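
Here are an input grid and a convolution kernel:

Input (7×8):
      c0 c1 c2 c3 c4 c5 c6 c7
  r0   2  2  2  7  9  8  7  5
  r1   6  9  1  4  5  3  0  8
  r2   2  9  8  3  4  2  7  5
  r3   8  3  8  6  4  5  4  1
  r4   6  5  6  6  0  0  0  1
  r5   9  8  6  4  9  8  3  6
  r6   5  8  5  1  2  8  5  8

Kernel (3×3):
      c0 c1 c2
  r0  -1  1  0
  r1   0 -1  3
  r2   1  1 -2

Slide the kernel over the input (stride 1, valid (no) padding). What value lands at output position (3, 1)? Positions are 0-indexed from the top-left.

23

The receptive field on the input at this output position is [3 8 6 / 5 6 6 / 8 6 4]. Elementwise product with the kernel and sum: 3·-1 + 8·1 + 6·-1 + 6·3 + 8·1 + 6·1 + 4·-2.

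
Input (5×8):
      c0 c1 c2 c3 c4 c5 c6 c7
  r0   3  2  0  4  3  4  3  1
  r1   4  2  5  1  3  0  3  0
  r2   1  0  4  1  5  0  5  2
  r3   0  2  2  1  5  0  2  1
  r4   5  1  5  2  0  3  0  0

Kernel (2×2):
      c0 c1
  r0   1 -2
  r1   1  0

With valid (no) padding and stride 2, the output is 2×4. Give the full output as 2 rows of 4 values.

Output[0,0]: The receptive field on the input at this output position is [3 2 / 4 2]. Elementwise product with the kernel and sum: 3·1 + 2·-2 + 4·1.
Output[0,1]: The receptive field on the input at this output position is [0 4 / 5 1]. Elementwise product with the kernel and sum: 0·1 + 4·-2 + 5·1.

3 -3 -2 4
1 4 10 3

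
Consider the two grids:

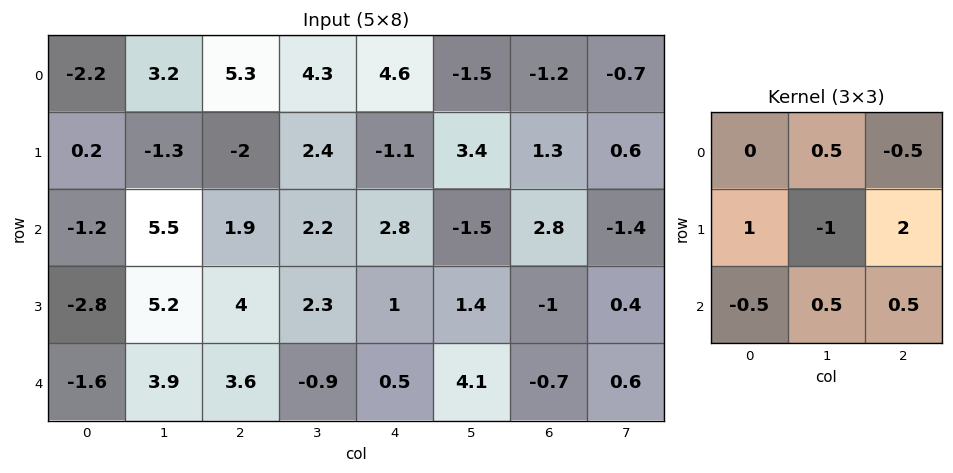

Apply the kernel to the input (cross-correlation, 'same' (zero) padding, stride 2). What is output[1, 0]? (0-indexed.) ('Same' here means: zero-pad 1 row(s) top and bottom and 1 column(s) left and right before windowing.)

The receptive field on the zero-padded input at this output position is [0 0.2 -1.3 / 0 -1.2 5.5 / 0 -2.8 5.2]. Elementwise product with the kernel and sum: 0.2·0.5 + -1.3·-0.5 + 0·1 + -1.2·-1 + 5.5·2 + 0·-0.5 + -2.8·0.5 + 5.2·0.5.

14.15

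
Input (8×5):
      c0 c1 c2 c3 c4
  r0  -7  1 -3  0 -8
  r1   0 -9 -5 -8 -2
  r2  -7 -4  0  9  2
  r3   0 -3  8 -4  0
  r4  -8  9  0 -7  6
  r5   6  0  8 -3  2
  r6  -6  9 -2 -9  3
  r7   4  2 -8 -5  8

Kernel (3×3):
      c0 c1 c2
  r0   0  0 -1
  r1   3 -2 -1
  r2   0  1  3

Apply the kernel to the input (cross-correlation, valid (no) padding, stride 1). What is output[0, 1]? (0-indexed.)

The receptive field on the input at this output position is [1 -3 0 / -9 -5 -8 / -4 0 9]. Elementwise product with the kernel and sum: 0·-1 + -9·3 + -5·-2 + -8·-1 + 0·1 + 9·3.

18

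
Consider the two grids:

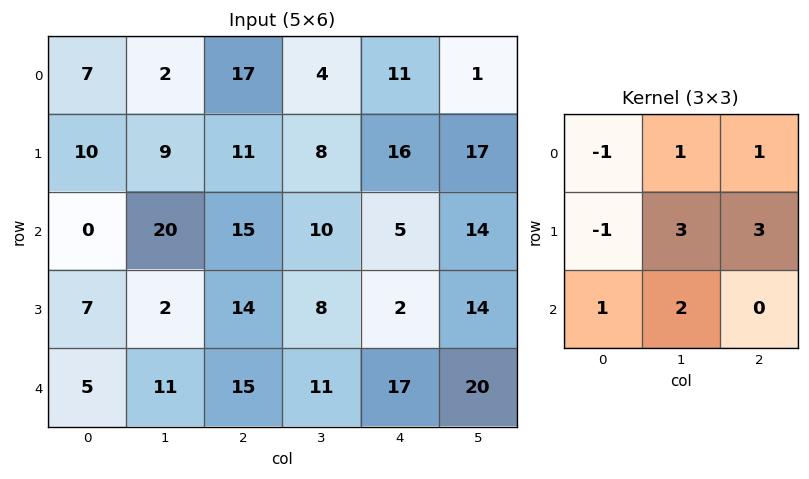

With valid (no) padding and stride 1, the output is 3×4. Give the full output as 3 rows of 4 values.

Output[0,0]: The receptive field on the input at this output position is [7 2 17 / 10 9 11 / 0 20 15]. Elementwise product with the kernel and sum: 7·-1 + 2·1 + 17·1 + 10·-1 + 9·3 + 11·3 + 0·1 + 20·2.
Output[0,1]: The receptive field on the input at this output position is [2 17 4 / 9 11 8 / 20 15 10]. Elementwise product with the kernel and sum: 2·-1 + 17·1 + 4·1 + 9·-1 + 11·3 + 8·3 + 20·1 + 15·2.

102 117 94 119
126 95 73 84
103 110 53 94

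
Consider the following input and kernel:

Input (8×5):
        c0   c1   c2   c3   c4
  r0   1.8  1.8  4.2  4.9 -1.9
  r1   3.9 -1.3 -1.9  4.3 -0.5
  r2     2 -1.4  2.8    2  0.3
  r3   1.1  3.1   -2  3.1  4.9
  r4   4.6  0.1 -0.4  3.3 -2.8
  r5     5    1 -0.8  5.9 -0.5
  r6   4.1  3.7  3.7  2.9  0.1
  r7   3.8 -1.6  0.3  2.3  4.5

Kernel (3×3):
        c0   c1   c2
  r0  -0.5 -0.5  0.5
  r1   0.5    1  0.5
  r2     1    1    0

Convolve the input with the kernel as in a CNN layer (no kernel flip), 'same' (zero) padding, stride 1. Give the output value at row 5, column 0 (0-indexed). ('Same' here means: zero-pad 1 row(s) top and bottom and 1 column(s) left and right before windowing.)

7.35

The receptive field on the zero-padded input at this output position is [0 4.6 0.1 / 0 5 1 / 0 4.1 3.7]. Elementwise product with the kernel and sum: 0·-0.5 + 4.6·-0.5 + 0.1·0.5 + 0·0.5 + 5·1 + 1·0.5 + 0·1 + 4.1·1.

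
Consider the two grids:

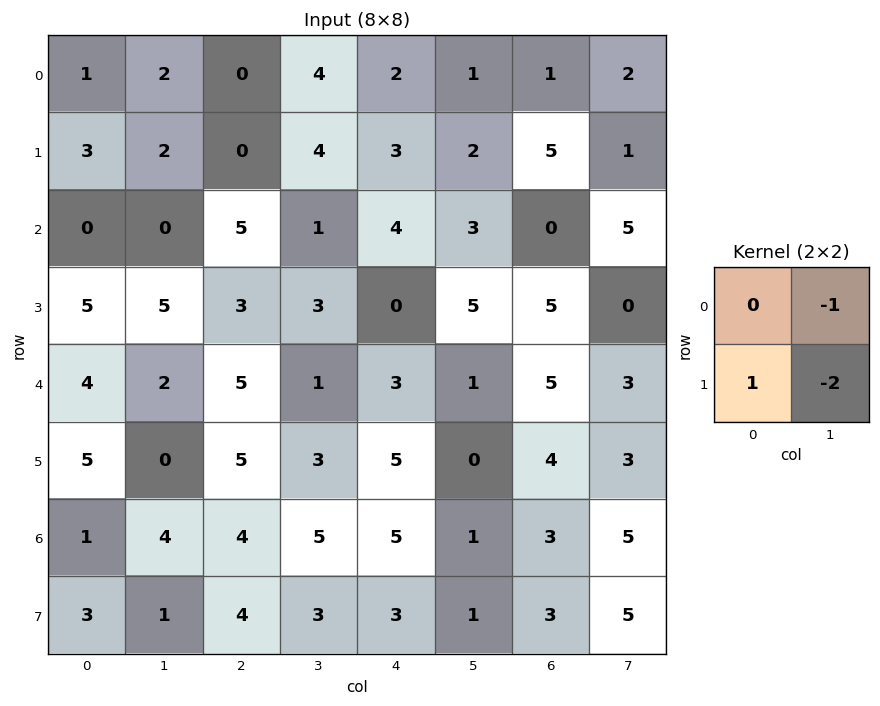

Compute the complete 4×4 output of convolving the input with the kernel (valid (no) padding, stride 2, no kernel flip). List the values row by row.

Output[0,0]: The receptive field on the input at this output position is [1 2 / 3 2]. Elementwise product with the kernel and sum: 2·-1 + 3·1 + 2·-2.
Output[0,1]: The receptive field on the input at this output position is [0 4 / 0 4]. Elementwise product with the kernel and sum: 4·-1 + 0·1 + 4·-2.

-3 -12 -2 1
-5 -4 -13 0
3 -2 4 -5
-3 -7 0 -12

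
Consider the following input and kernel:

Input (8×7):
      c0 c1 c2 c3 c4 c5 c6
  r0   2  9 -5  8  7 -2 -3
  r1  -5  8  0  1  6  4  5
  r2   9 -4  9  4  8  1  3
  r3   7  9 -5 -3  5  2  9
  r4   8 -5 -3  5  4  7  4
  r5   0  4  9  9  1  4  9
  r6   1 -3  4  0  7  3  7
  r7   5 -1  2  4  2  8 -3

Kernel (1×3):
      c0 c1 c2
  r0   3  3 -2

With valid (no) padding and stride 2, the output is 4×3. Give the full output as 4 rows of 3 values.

43 -5 21
-3 23 21
15 -2 25
-14 -2 16

Output[0,0]: The receptive field on the input at this output position is [2 9 -5]. Elementwise product with the kernel and sum: 2·3 + 9·3 + -5·-2.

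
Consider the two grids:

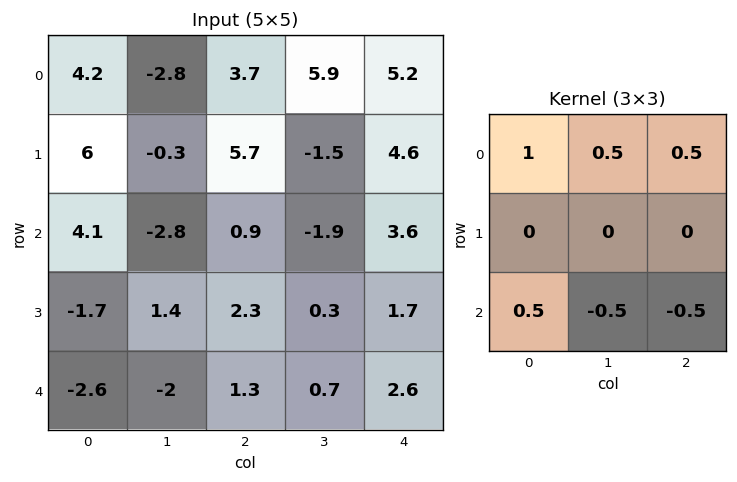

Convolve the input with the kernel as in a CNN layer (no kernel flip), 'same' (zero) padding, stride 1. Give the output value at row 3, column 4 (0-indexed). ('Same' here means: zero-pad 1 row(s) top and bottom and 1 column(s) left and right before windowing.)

The receptive field on the zero-padded input at this output position is [-1.9 3.6 0 / 0.3 1.7 0 / 0.7 2.6 0]. Elementwise product with the kernel and sum: -1.9·1 + 3.6·0.5 + 0·0.5 + 0.7·0.5 + 2.6·-0.5 + 0·-0.5.

-1.05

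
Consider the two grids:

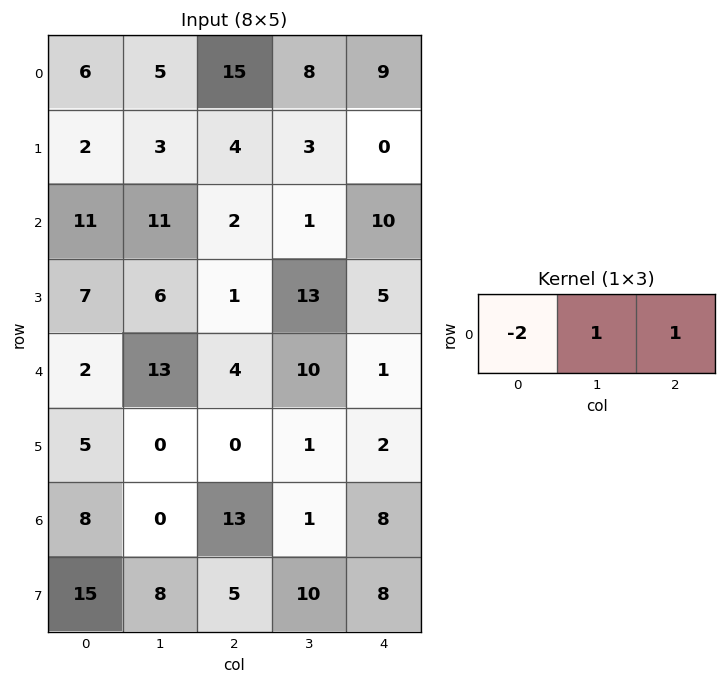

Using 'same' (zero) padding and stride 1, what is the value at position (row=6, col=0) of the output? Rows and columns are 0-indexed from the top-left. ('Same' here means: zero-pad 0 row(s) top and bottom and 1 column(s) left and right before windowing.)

The receptive field on the zero-padded input at this output position is [0 8 0]. Elementwise product with the kernel and sum: 0·-2 + 8·1 + 0·1.

8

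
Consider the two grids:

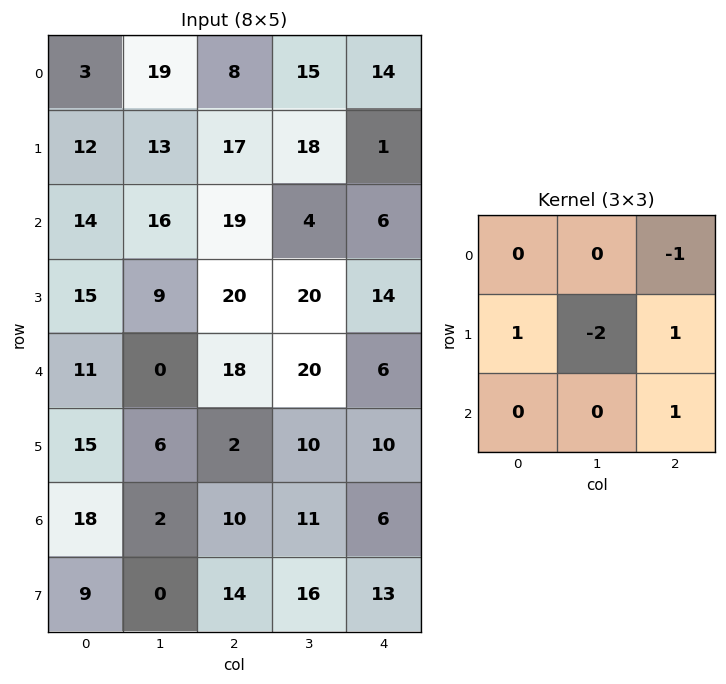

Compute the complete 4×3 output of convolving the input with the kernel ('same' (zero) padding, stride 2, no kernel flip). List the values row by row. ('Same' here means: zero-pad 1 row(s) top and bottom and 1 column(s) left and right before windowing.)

26 36 -13
-16 -16 -8
-25 -26 8
-40 -1 -1

Output[0,0]: The receptive field on the zero-padded input at this output position is [0 0 0 / 0 3 19 / 0 12 13]. Elementwise product with the kernel and sum: 0·-1 + 0·1 + 3·-2 + 19·1 + 13·1.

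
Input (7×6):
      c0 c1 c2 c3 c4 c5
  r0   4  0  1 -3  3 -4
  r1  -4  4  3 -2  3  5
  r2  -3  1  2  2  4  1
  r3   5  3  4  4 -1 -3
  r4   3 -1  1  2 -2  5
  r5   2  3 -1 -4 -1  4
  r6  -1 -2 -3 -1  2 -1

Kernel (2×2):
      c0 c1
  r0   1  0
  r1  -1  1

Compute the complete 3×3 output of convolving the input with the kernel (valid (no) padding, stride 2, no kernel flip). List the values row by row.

12 -4 5
-5 2 2
4 -2 3

Output[0,0]: The receptive field on the input at this output position is [4 0 / -4 4]. Elementwise product with the kernel and sum: 4·1 + -4·-1 + 4·1.
Output[0,1]: The receptive field on the input at this output position is [1 -3 / 3 -2]. Elementwise product with the kernel and sum: 1·1 + 3·-1 + -2·1.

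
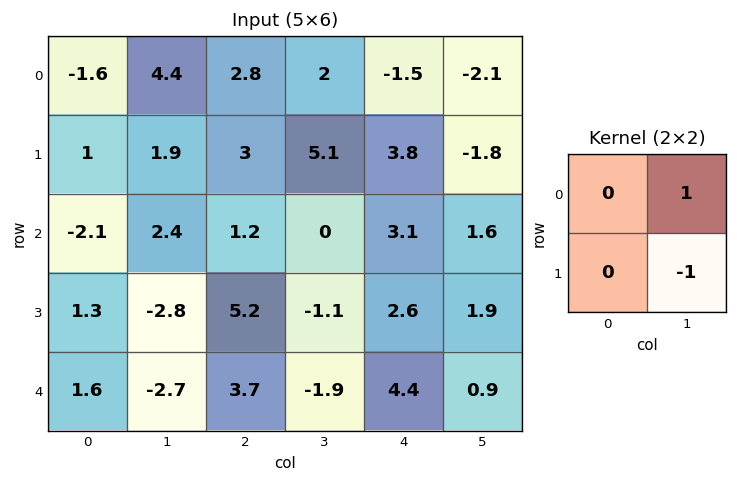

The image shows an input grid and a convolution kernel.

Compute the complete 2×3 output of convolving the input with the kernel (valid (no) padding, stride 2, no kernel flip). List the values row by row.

2.5 -3.1 -0.3
5.2 1.1 -0.3

Output[0,0]: The receptive field on the input at this output position is [-1.6 4.4 / 1 1.9]. Elementwise product with the kernel and sum: 4.4·1 + 1.9·-1.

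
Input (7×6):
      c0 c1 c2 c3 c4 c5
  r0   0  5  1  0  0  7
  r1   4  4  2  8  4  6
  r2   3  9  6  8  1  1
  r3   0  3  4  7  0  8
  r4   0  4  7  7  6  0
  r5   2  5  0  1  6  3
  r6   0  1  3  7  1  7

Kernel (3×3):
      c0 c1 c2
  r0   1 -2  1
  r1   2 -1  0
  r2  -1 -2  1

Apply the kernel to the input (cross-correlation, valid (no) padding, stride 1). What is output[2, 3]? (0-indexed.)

2

The receptive field on the input at this output position is [8 1 1 / 7 0 8 / 7 6 0]. Elementwise product with the kernel and sum: 8·1 + 1·-2 + 1·1 + 7·2 + 0·-1 + 7·-1 + 6·-2 + 0·1.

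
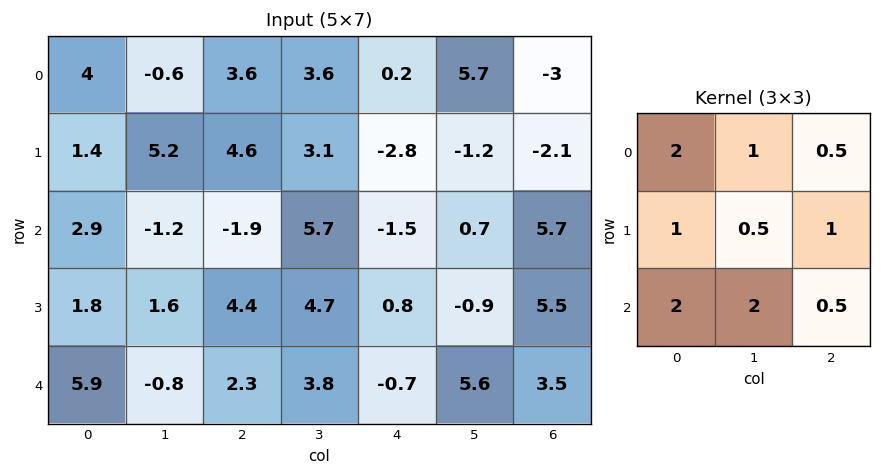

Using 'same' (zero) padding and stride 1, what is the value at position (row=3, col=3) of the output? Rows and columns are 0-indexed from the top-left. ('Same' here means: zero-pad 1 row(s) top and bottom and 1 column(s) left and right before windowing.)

20.55

The receptive field on the zero-padded input at this output position is [-1.9 5.7 -1.5 / 4.4 4.7 0.8 / 2.3 3.8 -0.7]. Elementwise product with the kernel and sum: -1.9·2 + 5.7·1 + -1.5·0.5 + 4.4·1 + 4.7·0.5 + 0.8·1 + 2.3·2 + 3.8·2 + -0.7·0.5.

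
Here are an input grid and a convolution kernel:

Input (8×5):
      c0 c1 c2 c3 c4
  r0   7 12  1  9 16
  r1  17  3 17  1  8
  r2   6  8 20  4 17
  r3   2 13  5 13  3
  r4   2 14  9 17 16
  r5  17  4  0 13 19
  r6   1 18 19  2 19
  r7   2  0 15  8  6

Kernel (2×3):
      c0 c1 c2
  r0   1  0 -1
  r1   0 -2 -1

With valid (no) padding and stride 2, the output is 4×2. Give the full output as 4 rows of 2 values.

-17 -25
-45 -26
-15 -52
-33 -22

Output[0,0]: The receptive field on the input at this output position is [7 12 1 / 17 3 17]. Elementwise product with the kernel and sum: 7·1 + 1·-1 + 3·-2 + 17·-1.
Output[0,1]: The receptive field on the input at this output position is [1 9 16 / 17 1 8]. Elementwise product with the kernel and sum: 1·1 + 16·-1 + 1·-2 + 8·-1.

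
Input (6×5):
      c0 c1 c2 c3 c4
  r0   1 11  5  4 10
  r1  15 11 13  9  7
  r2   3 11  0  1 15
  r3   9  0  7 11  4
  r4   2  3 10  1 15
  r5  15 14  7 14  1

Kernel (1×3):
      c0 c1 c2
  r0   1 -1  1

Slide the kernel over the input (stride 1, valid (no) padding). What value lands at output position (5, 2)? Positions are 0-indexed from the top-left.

The receptive field on the input at this output position is [7 14 1]. Elementwise product with the kernel and sum: 7·1 + 14·-1 + 1·1.

-6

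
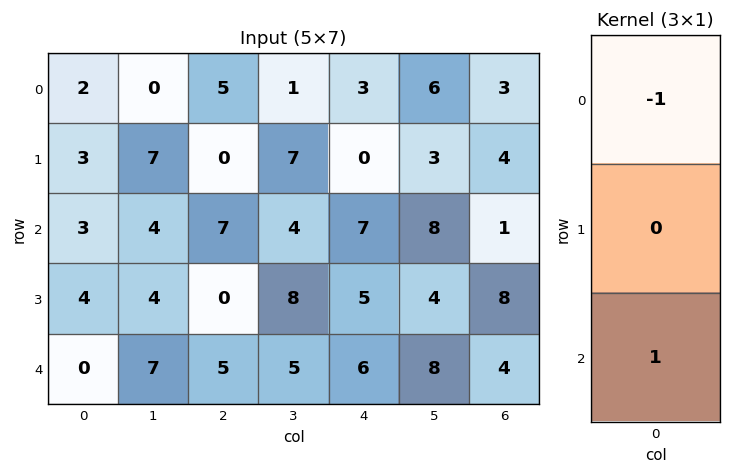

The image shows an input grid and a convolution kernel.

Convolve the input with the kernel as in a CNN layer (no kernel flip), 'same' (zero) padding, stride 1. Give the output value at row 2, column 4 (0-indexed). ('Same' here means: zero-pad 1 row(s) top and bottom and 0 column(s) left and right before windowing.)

The receptive field on the zero-padded input at this output position is [0 / 7 / 5]. Elementwise product with the kernel and sum: 0·-1 + 5·1.

5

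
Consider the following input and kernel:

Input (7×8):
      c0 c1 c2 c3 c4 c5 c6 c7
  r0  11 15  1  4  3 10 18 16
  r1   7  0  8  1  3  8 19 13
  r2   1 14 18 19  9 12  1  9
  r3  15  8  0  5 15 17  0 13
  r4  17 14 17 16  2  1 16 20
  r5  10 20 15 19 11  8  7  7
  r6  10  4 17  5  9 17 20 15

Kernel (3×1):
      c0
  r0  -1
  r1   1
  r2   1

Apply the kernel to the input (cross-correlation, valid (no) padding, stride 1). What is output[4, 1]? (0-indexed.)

10

The receptive field on the input at this output position is [14 / 20 / 4]. Elementwise product with the kernel and sum: 14·-1 + 20·1 + 4·1.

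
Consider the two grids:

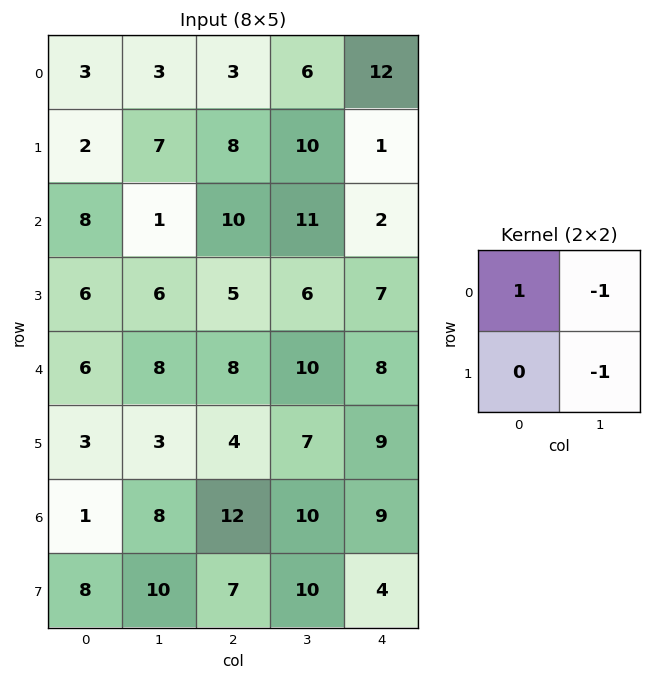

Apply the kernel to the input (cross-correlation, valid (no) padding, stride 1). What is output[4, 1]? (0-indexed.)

-4

The receptive field on the input at this output position is [8 8 / 3 4]. Elementwise product with the kernel and sum: 8·1 + 8·-1 + 4·-1.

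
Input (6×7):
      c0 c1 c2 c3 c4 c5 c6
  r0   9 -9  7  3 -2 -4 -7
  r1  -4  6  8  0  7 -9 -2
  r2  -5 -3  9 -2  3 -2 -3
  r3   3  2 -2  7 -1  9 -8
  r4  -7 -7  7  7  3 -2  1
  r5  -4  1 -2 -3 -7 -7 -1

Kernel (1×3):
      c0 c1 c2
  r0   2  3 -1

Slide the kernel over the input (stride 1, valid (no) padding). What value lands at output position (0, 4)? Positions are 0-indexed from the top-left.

The receptive field on the input at this output position is [-2 -4 -7]. Elementwise product with the kernel and sum: -2·2 + -4·3 + -7·-1.

-9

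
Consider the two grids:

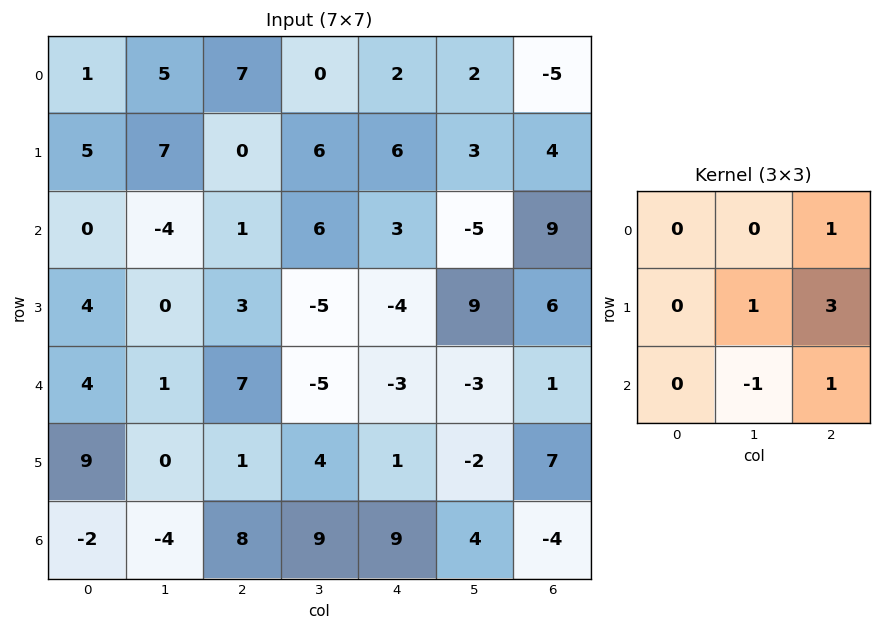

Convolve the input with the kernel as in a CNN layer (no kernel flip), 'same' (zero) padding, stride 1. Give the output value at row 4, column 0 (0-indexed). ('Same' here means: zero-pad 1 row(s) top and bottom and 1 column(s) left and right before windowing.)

-2

The receptive field on the zero-padded input at this output position is [0 4 0 / 0 4 1 / 0 9 0]. Elementwise product with the kernel and sum: 0·1 + 4·1 + 1·3 + 9·-1 + 0·1.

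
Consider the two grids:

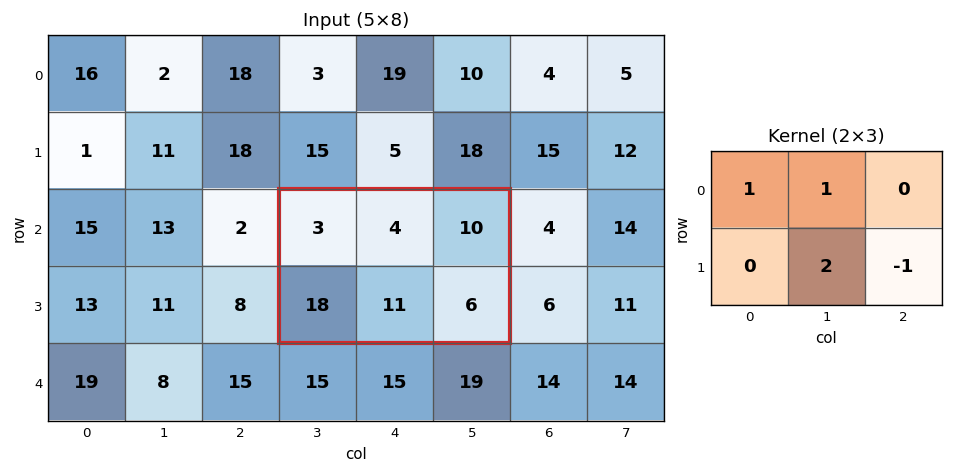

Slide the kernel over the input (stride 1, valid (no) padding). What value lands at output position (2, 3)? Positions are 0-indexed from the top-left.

23

The receptive field on the input at this output position is [3 4 10 / 18 11 6]. Elementwise product with the kernel and sum: 3·1 + 4·1 + 11·2 + 6·-1.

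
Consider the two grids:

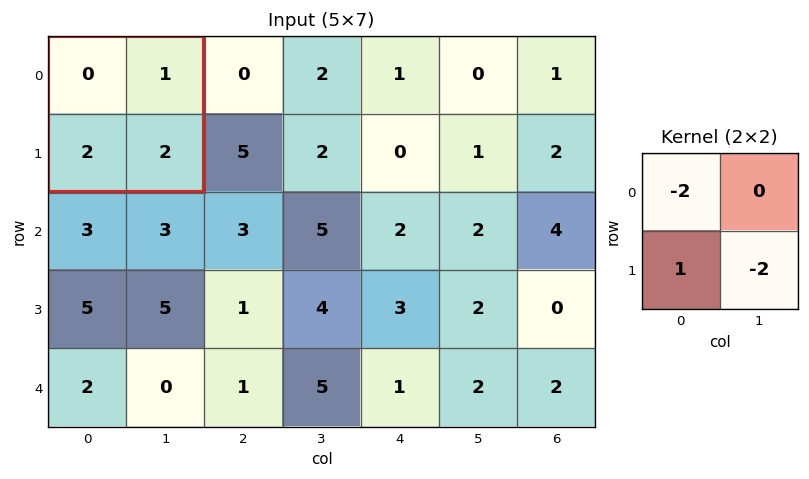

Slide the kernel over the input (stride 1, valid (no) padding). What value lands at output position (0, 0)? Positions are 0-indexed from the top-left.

-2

The receptive field on the input at this output position is [0 1 / 2 2]. Elementwise product with the kernel and sum: 0·-2 + 2·1 + 2·-2.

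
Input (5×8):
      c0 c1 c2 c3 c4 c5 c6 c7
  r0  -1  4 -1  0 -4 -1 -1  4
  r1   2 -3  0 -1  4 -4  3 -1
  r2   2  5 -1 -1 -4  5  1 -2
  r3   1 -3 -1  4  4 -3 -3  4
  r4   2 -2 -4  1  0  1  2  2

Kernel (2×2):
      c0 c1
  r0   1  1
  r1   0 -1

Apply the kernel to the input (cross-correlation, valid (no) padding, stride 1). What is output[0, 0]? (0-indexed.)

The receptive field on the input at this output position is [-1 4 / 2 -3]. Elementwise product with the kernel and sum: -1·1 + 4·1 + -3·-1.

6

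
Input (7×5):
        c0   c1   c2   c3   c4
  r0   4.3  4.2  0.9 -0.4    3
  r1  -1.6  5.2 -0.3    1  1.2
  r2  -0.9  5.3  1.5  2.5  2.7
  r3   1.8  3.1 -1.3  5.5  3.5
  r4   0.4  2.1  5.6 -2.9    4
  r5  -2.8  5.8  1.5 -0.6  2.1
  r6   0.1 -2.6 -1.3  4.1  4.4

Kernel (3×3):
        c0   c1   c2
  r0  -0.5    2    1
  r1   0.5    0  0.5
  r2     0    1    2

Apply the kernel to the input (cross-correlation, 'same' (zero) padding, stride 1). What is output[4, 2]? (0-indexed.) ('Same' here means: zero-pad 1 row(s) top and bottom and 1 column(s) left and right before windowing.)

1.25

The receptive field on the zero-padded input at this output position is [3.1 -1.3 5.5 / 2.1 5.6 -2.9 / 5.8 1.5 -0.6]. Elementwise product with the kernel and sum: 3.1·-0.5 + -1.3·2 + 5.5·1 + 2.1·0.5 + -2.9·0.5 + 1.5·1 + -0.6·2.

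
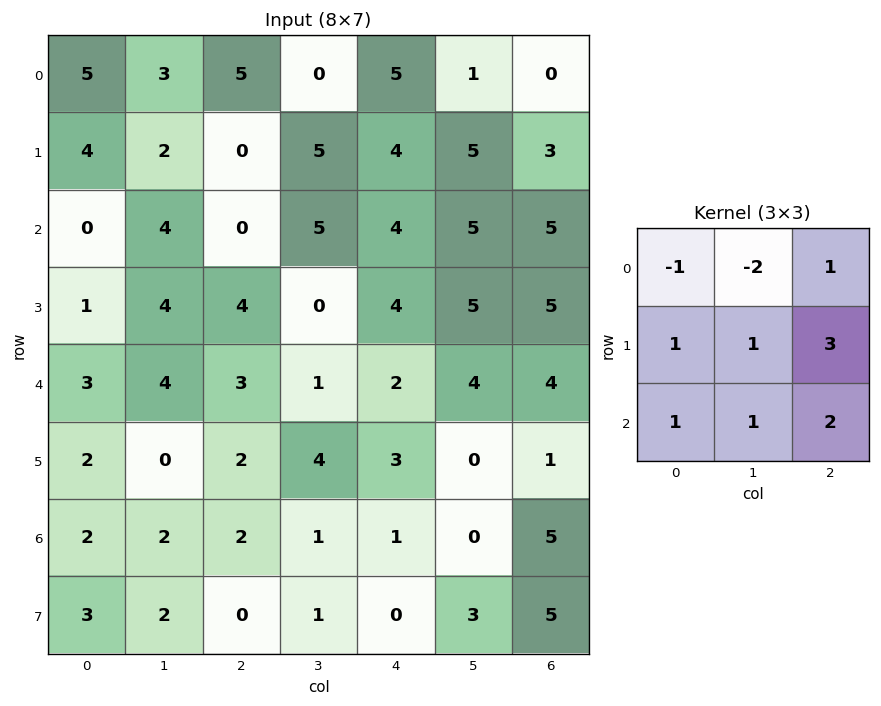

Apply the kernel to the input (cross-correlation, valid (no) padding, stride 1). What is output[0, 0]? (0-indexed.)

4

The receptive field on the input at this output position is [5 3 5 / 4 2 0 / 0 4 0]. Elementwise product with the kernel and sum: 5·-1 + 3·-2 + 5·1 + 4·1 + 2·1 + 0·3 + 0·1 + 4·1 + 0·2.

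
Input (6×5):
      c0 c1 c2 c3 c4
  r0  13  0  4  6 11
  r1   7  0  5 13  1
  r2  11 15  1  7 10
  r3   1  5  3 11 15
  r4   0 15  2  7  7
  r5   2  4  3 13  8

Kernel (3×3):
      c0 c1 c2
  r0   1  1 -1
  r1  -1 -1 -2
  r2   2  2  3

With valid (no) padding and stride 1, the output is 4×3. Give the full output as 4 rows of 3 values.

Output[0,0]: The receptive field on the input at this output position is [13 0 4 / 7 0 5 / 11 15 1]. Elementwise product with the kernel and sum: 13·1 + 0·1 + 4·-1 + 7·-1 + 0·-1 + 5·-2 + 11·2 + 15·2 + 1·3.

47 20 25
-5 11 62
49 34 -7
5 19 32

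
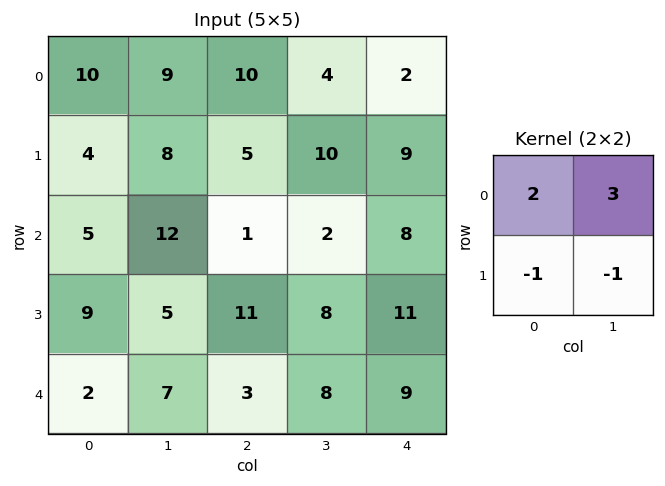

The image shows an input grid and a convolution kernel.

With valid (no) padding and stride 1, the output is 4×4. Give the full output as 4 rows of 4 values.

35 35 17 -5
15 18 37 37
32 11 -11 9
24 33 35 32

Output[0,0]: The receptive field on the input at this output position is [10 9 / 4 8]. Elementwise product with the kernel and sum: 10·2 + 9·3 + 4·-1 + 8·-1.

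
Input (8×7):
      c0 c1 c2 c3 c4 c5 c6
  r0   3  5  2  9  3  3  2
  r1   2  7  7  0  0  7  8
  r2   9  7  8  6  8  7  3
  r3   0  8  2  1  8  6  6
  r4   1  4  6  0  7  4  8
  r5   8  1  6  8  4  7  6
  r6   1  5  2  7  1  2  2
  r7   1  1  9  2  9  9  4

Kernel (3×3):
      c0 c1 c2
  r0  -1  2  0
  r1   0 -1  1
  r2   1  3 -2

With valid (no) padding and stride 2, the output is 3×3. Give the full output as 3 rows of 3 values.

Output[0,0]: The receptive field on the input at this output position is [3 5 2 / 2 7 7 / 9 7 8]. Elementwise product with the kernel and sum: 3·-1 + 5·2 + 7·-1 + 7·1 + 9·1 + 7·3 + 8·-2.

21 26 27
0 3 9
24 11 3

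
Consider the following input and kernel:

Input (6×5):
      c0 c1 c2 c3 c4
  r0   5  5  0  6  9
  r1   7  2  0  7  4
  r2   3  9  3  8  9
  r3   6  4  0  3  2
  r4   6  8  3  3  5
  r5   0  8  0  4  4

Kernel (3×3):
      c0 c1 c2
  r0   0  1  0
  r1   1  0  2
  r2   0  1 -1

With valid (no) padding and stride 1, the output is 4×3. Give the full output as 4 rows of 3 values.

Output[0,0]: The receptive field on the input at this output position is [5 5 0 / 7 2 0 / 3 9 3]. Elementwise product with the kernel and sum: 5·1 + 7·1 + 0·2 + 9·1 + 3·-1.
Output[0,1]: The receptive field on the input at this output position is [5 0 6 / 2 0 7 / 9 3 8]. Elementwise product with the kernel and sum: 0·1 + 2·1 + 7·2 + 3·1 + 8·-1.

18 11 13
15 22 29
20 13 10
24 10 16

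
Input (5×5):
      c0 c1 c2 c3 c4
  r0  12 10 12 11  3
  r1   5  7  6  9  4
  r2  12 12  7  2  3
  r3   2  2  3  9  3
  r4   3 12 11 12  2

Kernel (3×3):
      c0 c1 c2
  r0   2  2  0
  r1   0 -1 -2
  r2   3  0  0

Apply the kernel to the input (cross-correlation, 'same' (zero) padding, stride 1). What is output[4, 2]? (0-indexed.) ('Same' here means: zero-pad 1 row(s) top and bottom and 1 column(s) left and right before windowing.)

The receptive field on the zero-padded input at this output position is [2 3 9 / 12 11 12 / 0 0 0]. Elementwise product with the kernel and sum: 2·2 + 3·2 + 11·-1 + 12·-2 + 0·3.

-25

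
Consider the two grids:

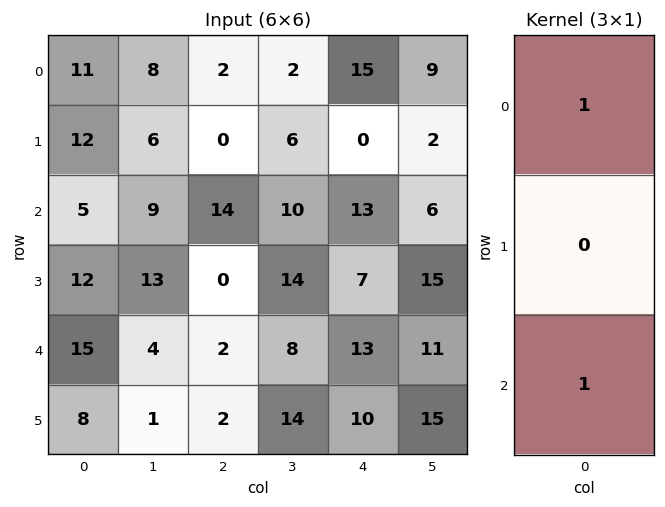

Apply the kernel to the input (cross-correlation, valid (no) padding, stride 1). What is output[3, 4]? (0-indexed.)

The receptive field on the input at this output position is [7 / 13 / 10]. Elementwise product with the kernel and sum: 7·1 + 10·1.

17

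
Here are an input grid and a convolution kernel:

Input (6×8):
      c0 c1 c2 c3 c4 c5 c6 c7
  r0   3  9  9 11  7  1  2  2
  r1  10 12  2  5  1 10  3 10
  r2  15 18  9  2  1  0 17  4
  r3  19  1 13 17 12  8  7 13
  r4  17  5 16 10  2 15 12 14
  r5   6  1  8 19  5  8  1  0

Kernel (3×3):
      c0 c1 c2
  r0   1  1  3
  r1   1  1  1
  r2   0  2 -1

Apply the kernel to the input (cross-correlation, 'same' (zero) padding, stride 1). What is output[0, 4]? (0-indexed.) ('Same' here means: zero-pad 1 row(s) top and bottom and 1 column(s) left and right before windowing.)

11

The receptive field on the zero-padded input at this output position is [0 0 0 / 11 7 1 / 5 1 10]. Elementwise product with the kernel and sum: 0·1 + 0·1 + 0·3 + 11·1 + 7·1 + 1·1 + 1·2 + 10·-1.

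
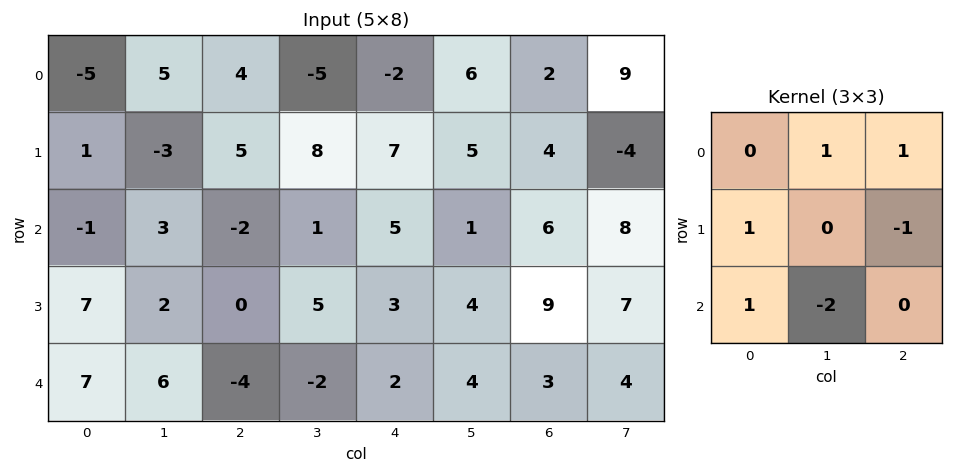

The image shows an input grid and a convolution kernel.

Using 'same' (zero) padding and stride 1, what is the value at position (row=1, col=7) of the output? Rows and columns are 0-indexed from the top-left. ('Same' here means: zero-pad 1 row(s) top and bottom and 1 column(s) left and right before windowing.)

The receptive field on the zero-padded input at this output position is [2 9 0 / 4 -4 0 / 6 8 0]. Elementwise product with the kernel and sum: 9·1 + 0·1 + 4·1 + 0·-1 + 6·1 + 8·-2.

3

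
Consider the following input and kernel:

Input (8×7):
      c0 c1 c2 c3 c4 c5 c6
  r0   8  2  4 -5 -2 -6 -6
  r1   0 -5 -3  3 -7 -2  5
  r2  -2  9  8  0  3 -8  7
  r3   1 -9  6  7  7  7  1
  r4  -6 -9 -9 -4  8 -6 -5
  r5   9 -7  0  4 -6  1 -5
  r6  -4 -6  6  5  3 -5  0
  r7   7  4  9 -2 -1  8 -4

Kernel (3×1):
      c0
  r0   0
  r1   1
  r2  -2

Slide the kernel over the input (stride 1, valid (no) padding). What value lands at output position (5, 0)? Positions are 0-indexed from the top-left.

The receptive field on the input at this output position is [9 / -4 / 7]. Elementwise product with the kernel and sum: -4·1 + 7·-2.

-18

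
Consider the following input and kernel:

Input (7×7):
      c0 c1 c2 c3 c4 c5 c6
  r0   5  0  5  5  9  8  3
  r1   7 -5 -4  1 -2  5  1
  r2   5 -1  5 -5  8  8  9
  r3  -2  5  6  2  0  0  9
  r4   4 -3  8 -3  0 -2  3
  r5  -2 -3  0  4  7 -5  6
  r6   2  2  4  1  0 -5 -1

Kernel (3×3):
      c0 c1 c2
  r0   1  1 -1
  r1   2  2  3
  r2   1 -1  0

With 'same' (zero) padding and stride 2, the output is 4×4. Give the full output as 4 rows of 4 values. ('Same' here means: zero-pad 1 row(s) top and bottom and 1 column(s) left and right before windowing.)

Output[0,0]: The receptive field on the zero-padded input at this output position is [0 0 0 / 0 5 0 / 0 7 -5]. Elementwise product with the kernel and sum: 0·1 + 0·1 + 0·-1 + 0·2 + 5·2 + 0·3 + 0·1 + 7·-1.
Output[0,1]: The receptive field on the zero-padded input at this output position is [0 0 0 / 0 5 5 / -5 -4 1]. Elementwise product with the kernel and sum: 0·1 + 0·1 + 0·-1 + 0·2 + 5·2 + 5·3 + -5·1 + -4·-1.

3 24 55 26
21 -18 26 31
-6 7 -13 0
11 8 3 -11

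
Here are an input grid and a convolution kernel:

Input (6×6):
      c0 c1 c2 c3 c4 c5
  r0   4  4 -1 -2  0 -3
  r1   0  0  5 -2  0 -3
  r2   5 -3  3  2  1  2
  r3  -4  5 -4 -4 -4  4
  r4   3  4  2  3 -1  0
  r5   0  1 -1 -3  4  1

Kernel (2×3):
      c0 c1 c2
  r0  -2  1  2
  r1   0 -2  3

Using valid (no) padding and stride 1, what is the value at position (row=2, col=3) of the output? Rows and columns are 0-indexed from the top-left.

21

The receptive field on the input at this output position is [2 1 2 / -4 -4 4]. Elementwise product with the kernel and sum: 2·-2 + 1·1 + 2·2 + -4·-2 + 4·3.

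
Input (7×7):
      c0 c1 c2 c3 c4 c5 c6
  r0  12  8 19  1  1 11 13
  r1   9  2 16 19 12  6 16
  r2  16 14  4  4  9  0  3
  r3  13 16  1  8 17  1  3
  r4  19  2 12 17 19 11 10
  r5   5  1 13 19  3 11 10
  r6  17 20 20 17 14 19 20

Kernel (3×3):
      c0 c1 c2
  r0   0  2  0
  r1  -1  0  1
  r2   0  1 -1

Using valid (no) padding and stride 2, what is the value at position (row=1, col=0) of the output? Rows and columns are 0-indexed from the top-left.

6

The receptive field on the input at this output position is [16 14 4 / 13 16 1 / 19 2 12]. Elementwise product with the kernel and sum: 14·2 + 13·-1 + 1·1 + 2·1 + 12·-1.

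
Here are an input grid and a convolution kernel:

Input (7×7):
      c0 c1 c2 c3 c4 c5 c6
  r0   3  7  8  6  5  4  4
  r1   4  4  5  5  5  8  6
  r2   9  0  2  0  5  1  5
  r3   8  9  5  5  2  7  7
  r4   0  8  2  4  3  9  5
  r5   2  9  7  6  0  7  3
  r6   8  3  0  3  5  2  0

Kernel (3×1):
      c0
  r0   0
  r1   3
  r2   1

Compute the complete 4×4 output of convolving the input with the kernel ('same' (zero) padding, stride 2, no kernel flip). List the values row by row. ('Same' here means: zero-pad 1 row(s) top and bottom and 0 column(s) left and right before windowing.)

Output[0,0]: The receptive field on the zero-padded input at this output position is [0 / 3 / 4]. Elementwise product with the kernel and sum: 3·3 + 4·1.
Output[0,1]: The receptive field on the zero-padded input at this output position is [0 / 8 / 5]. Elementwise product with the kernel and sum: 8·3 + 5·1.

13 29 20 18
35 11 17 22
2 13 9 18
24 0 15 0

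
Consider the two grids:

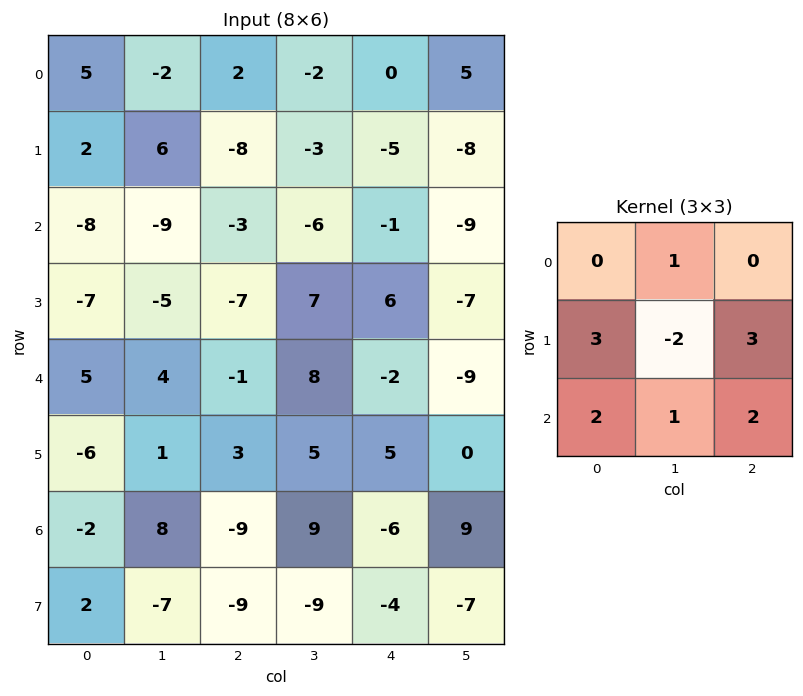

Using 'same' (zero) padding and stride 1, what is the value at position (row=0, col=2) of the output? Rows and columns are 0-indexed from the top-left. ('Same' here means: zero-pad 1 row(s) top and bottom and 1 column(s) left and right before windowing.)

The receptive field on the zero-padded input at this output position is [0 0 0 / -2 2 -2 / 6 -8 -3]. Elementwise product with the kernel and sum: 0·1 + -2·3 + 2·-2 + -2·3 + 6·2 + -8·1 + -3·2.

-18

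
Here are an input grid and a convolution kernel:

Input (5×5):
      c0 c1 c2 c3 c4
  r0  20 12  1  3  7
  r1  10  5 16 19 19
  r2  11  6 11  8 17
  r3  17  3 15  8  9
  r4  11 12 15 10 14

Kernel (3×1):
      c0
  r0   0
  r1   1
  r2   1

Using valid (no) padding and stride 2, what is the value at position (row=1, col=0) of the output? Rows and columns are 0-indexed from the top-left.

28

The receptive field on the input at this output position is [11 / 17 / 11]. Elementwise product with the kernel and sum: 17·1 + 11·1.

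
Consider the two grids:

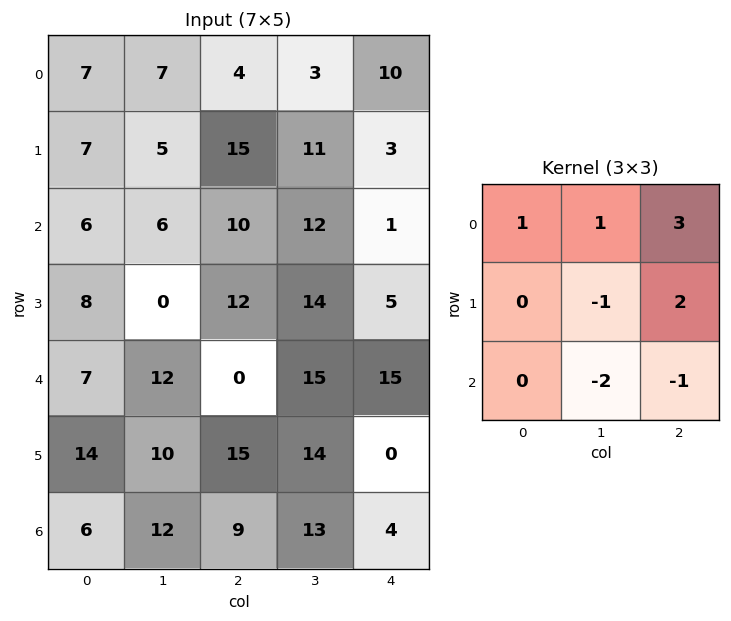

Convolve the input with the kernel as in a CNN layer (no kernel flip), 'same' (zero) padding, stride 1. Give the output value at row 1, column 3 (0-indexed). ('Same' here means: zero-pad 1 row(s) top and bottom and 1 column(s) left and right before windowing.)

The receptive field on the zero-padded input at this output position is [4 3 10 / 15 11 3 / 10 12 1]. Elementwise product with the kernel and sum: 4·1 + 3·1 + 10·3 + 11·-1 + 3·2 + 12·-2 + 1·-1.

7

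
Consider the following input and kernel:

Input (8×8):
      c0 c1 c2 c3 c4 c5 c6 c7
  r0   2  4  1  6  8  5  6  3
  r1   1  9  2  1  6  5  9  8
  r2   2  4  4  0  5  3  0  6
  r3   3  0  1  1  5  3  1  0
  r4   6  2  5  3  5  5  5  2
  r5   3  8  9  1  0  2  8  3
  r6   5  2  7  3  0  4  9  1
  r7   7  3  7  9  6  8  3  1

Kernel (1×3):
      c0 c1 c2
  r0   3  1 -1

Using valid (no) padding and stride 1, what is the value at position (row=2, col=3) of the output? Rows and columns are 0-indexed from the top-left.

The receptive field on the input at this output position is [0 5 3]. Elementwise product with the kernel and sum: 0·3 + 5·1 + 3·-1.

2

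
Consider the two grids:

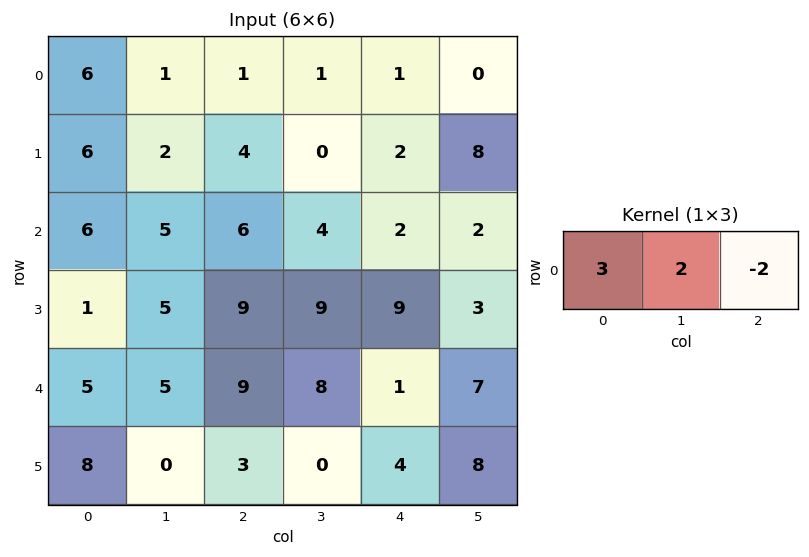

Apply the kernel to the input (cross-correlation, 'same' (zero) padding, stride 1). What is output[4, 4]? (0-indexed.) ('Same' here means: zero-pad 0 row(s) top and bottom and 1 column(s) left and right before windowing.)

The receptive field on the zero-padded input at this output position is [8 1 7]. Elementwise product with the kernel and sum: 8·3 + 1·2 + 7·-2.

12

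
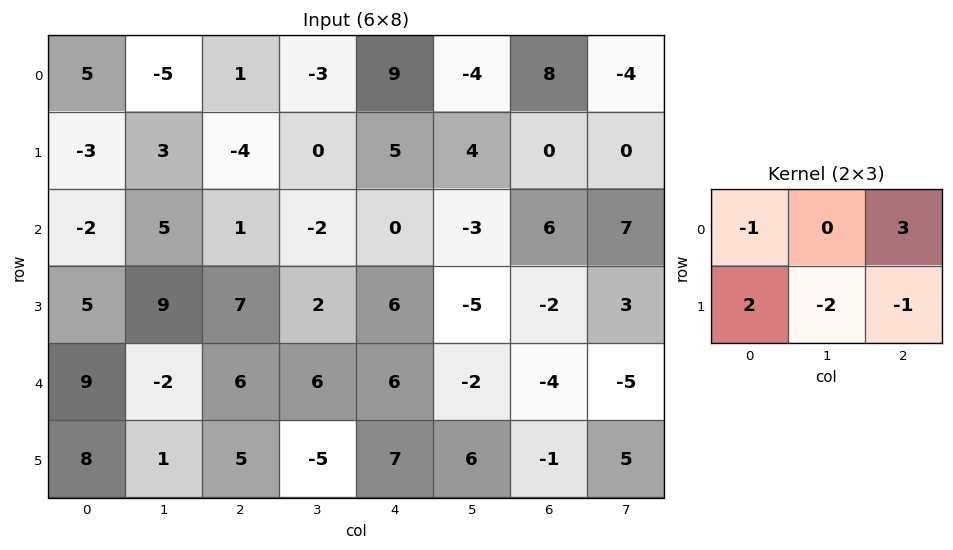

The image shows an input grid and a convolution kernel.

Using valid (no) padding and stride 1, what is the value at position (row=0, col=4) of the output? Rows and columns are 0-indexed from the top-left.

The receptive field on the input at this output position is [9 -4 8 / 5 4 0]. Elementwise product with the kernel and sum: 9·-1 + 8·3 + 5·2 + 4·-2 + 0·-1.

17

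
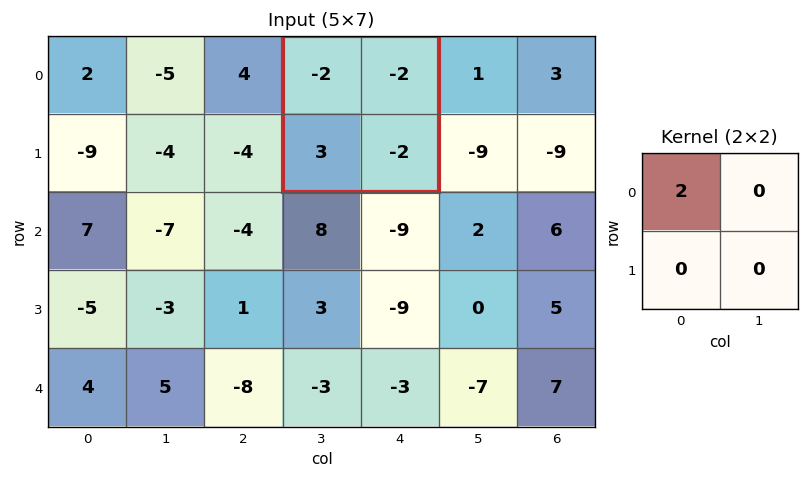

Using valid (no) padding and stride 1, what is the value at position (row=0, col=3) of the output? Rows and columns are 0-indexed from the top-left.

The receptive field on the input at this output position is [-2 -2 / 3 -2]. Elementwise product with the kernel and sum: -2·2.

-4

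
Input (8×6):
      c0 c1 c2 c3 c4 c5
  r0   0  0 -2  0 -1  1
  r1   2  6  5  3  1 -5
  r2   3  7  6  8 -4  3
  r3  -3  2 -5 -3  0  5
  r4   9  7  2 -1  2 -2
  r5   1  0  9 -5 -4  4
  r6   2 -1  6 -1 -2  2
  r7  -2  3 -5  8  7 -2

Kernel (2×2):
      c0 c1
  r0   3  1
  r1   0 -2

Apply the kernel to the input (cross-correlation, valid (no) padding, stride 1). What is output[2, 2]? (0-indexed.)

The receptive field on the input at this output position is [6 8 / -5 -3]. Elementwise product with the kernel and sum: 6·3 + 8·1 + -3·-2.

32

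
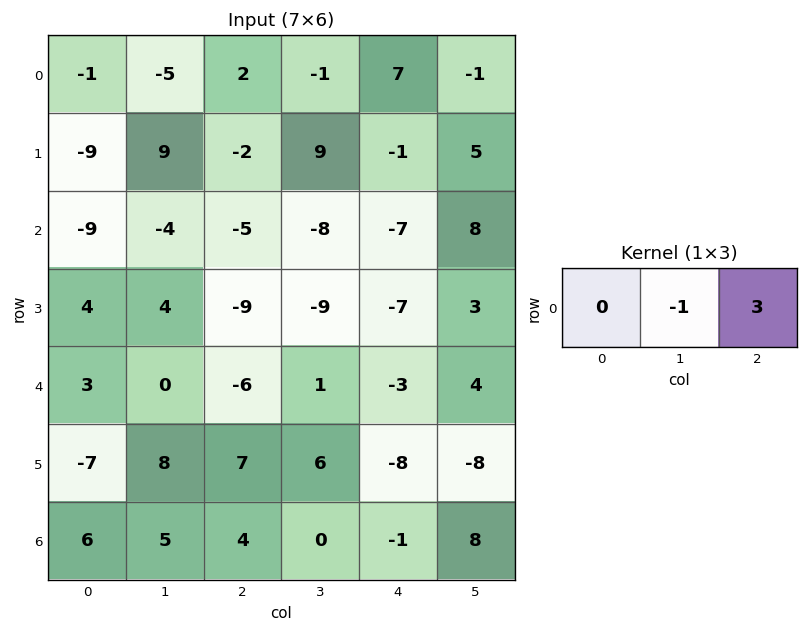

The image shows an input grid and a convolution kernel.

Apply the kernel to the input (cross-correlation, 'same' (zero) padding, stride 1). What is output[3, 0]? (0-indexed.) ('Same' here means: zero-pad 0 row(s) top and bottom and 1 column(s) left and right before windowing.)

8

The receptive field on the zero-padded input at this output position is [0 4 4]. Elementwise product with the kernel and sum: 4·-1 + 4·3.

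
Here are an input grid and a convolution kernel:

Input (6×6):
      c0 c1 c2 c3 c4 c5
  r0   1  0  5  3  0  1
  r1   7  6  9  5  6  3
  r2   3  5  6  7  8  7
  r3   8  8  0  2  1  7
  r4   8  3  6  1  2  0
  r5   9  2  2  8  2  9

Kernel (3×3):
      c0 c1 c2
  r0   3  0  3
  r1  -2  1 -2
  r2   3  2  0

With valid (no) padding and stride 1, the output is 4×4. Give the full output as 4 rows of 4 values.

11 23 22 39
75 39 28 12
49 37 62 32
30 38 10 55

Output[0,0]: The receptive field on the input at this output position is [1 0 5 / 7 6 9 / 3 5 6]. Elementwise product with the kernel and sum: 1·3 + 5·3 + 7·-2 + 6·1 + 9·-2 + 3·3 + 5·2.
Output[0,1]: The receptive field on the input at this output position is [0 5 3 / 6 9 5 / 5 6 7]. Elementwise product with the kernel and sum: 0·3 + 3·3 + 6·-2 + 9·1 + 5·-2 + 5·3 + 6·2.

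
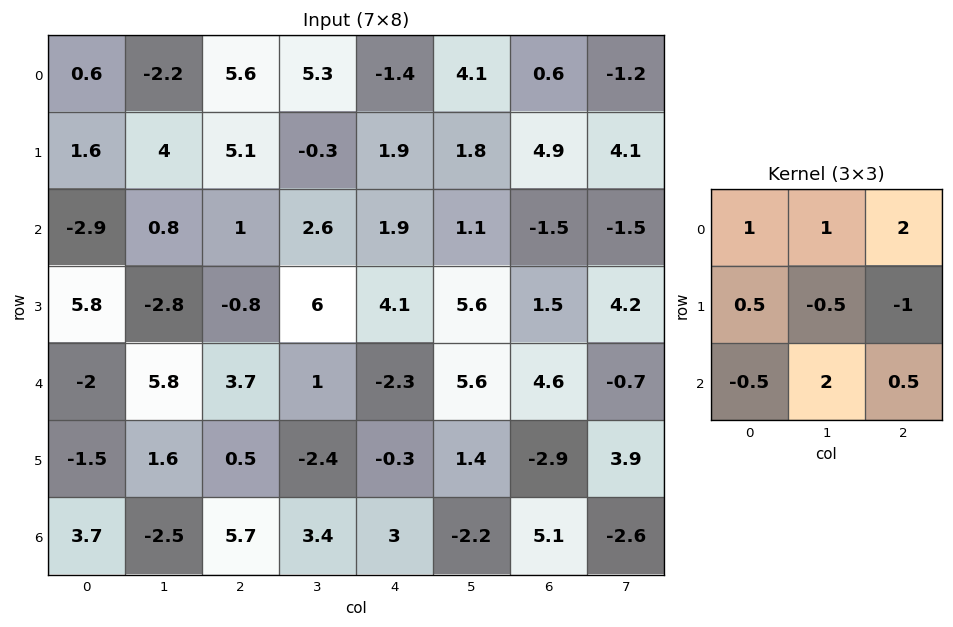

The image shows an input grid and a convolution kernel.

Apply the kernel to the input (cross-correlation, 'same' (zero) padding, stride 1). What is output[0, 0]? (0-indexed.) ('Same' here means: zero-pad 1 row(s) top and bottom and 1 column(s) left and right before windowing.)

The receptive field on the zero-padded input at this output position is [0 0 0 / 0 0.6 -2.2 / 0 1.6 4]. Elementwise product with the kernel and sum: 0·1 + 0·1 + 0·2 + 0·0.5 + 0.6·-0.5 + -2.2·-1 + 0·-0.5 + 1.6·2 + 4·0.5.

7.1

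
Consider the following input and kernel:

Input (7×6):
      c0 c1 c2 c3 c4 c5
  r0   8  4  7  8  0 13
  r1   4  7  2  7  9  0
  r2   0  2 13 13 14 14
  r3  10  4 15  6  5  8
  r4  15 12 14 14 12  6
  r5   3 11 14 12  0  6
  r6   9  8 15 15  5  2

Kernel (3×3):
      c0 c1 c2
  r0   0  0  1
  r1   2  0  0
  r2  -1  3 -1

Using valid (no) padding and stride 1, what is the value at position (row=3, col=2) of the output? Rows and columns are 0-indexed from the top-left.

55

The receptive field on the input at this output position is [15 6 5 / 14 14 12 / 14 12 0]. Elementwise product with the kernel and sum: 5·1 + 14·2 + 14·-1 + 12·3 + 0·-1.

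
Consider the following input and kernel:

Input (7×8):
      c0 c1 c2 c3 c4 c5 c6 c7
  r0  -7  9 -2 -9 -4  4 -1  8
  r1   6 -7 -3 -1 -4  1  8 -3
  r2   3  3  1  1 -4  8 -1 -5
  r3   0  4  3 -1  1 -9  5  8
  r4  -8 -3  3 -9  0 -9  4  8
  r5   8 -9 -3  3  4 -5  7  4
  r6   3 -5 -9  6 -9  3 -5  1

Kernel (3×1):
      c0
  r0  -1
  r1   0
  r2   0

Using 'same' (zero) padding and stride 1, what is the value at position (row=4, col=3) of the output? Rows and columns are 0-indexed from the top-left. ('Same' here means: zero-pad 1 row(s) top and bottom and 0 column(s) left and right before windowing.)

The receptive field on the zero-padded input at this output position is [-1 / -9 / 3]. Elementwise product with the kernel and sum: -1·-1.

1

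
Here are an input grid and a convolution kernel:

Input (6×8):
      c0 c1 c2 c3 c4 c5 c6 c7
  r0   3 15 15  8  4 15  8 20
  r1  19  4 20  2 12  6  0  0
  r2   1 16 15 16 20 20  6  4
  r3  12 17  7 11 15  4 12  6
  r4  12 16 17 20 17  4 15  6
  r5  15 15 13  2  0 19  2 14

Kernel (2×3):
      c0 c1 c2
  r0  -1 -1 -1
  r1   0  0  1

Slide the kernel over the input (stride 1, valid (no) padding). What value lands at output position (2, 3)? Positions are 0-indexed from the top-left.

-52

The receptive field on the input at this output position is [16 20 20 / 11 15 4]. Elementwise product with the kernel and sum: 16·-1 + 20·-1 + 20·-1 + 4·1.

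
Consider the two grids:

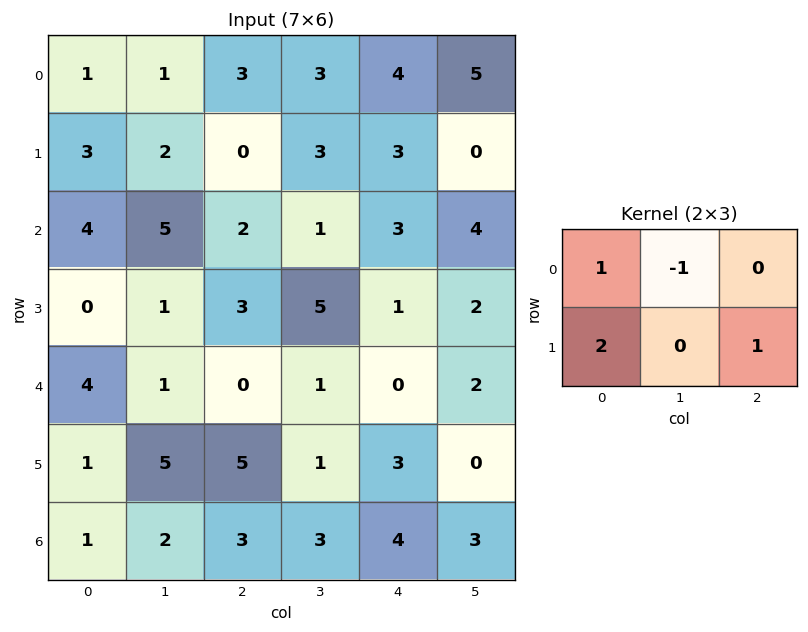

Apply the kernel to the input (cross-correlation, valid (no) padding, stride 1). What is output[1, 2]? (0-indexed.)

The receptive field on the input at this output position is [0 3 3 / 2 1 3]. Elementwise product with the kernel and sum: 0·1 + 3·-1 + 2·2 + 3·1.

4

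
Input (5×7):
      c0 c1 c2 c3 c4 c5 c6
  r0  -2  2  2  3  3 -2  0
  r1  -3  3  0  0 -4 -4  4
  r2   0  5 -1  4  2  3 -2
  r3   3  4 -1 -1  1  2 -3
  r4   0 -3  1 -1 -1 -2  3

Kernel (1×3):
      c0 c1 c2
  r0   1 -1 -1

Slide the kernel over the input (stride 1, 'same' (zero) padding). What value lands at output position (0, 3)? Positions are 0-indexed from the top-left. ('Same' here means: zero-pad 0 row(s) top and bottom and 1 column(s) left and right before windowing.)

-4

The receptive field on the zero-padded input at this output position is [2 3 3]. Elementwise product with the kernel and sum: 2·1 + 3·-1 + 3·-1.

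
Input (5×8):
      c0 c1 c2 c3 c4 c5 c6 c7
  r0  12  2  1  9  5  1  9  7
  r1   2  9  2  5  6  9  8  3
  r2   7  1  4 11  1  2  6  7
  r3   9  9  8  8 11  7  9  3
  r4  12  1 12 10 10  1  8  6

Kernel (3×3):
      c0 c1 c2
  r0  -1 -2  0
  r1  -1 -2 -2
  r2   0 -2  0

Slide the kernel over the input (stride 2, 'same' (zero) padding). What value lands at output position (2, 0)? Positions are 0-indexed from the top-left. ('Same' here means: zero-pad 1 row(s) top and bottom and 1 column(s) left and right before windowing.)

The receptive field on the zero-padded input at this output position is [0 9 9 / 0 12 1 / 0 0 0]. Elementwise product with the kernel and sum: 0·-1 + 9·-2 + 0·-1 + 12·-2 + 1·-2 + 0·-2.

-44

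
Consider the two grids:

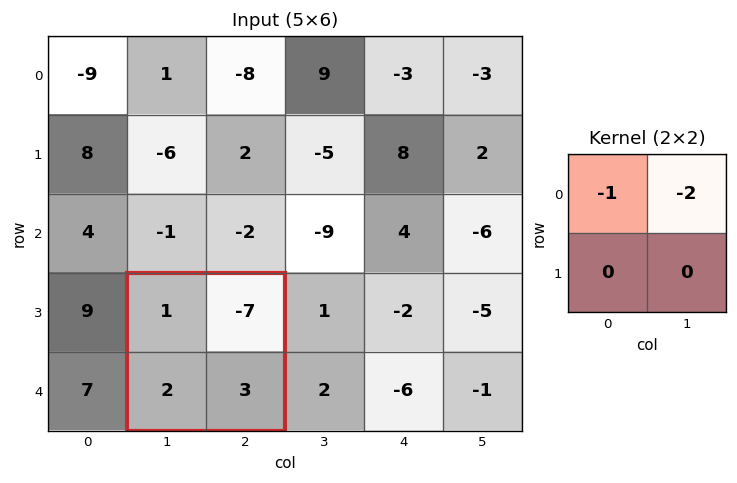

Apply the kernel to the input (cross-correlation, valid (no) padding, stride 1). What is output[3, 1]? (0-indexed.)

13

The receptive field on the input at this output position is [1 -7 / 2 3]. Elementwise product with the kernel and sum: 1·-1 + -7·-2.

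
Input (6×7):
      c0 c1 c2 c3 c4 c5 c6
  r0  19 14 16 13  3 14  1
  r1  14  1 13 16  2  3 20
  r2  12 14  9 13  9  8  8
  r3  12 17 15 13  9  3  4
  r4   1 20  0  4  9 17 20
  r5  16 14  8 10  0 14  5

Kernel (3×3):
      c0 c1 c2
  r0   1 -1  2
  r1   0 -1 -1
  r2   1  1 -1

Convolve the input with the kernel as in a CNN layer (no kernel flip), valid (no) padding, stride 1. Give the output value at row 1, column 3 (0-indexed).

22

The receptive field on the input at this output position is [16 2 3 / 13 9 8 / 13 9 3]. Elementwise product with the kernel and sum: 16·1 + 2·-1 + 3·2 + 9·-1 + 8·-1 + 13·1 + 9·1 + 3·-1.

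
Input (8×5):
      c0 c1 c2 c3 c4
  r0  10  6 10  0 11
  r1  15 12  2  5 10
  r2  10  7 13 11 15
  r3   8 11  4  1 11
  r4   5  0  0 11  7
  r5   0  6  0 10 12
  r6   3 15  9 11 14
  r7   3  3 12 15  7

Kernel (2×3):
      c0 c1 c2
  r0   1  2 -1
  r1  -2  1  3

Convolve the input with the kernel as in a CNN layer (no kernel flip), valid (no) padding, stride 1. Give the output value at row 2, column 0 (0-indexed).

The receptive field on the input at this output position is [10 7 13 / 8 11 4]. Elementwise product with the kernel and sum: 10·1 + 7·2 + 13·-1 + 8·-2 + 11·1 + 4·3.

18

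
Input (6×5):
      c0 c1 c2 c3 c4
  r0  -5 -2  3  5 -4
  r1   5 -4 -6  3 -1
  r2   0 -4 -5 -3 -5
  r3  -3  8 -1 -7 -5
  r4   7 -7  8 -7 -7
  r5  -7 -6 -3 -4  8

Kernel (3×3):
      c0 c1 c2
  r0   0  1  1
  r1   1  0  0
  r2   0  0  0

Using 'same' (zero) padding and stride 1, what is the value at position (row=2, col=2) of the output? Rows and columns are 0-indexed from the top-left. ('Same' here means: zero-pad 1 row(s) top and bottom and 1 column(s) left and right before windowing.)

The receptive field on the zero-padded input at this output position is [-4 -6 3 / -4 -5 -3 / 8 -1 -7]. Elementwise product with the kernel and sum: -6·1 + 3·1 + -4·1.

-7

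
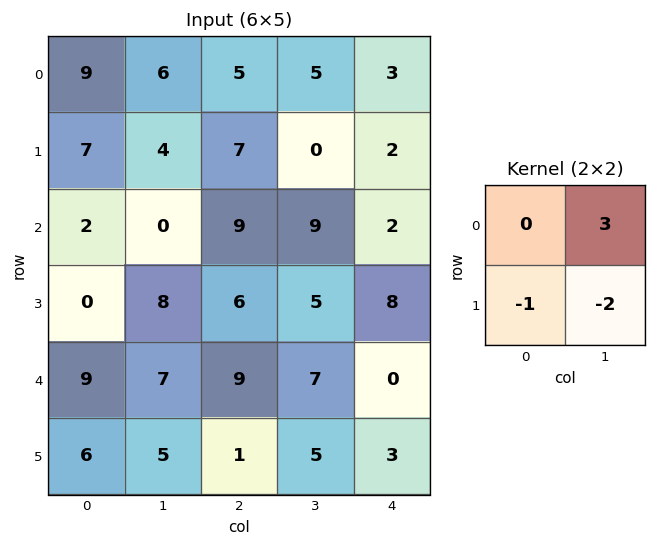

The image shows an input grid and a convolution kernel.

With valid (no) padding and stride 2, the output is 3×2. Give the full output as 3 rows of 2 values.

Output[0,0]: The receptive field on the input at this output position is [9 6 / 7 4]. Elementwise product with the kernel and sum: 6·3 + 7·-1 + 4·-2.

3 8
-16 11
5 10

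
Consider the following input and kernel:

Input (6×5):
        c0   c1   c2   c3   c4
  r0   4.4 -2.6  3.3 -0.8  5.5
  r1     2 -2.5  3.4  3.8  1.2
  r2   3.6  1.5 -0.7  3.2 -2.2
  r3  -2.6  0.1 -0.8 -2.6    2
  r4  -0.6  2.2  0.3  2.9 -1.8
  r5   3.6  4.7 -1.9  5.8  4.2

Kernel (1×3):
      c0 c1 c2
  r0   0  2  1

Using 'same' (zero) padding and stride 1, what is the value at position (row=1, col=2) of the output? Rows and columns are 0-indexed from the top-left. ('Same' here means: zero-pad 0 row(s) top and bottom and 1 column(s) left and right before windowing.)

10.6

The receptive field on the zero-padded input at this output position is [-2.5 3.4 3.8]. Elementwise product with the kernel and sum: 3.4·2 + 3.8·1.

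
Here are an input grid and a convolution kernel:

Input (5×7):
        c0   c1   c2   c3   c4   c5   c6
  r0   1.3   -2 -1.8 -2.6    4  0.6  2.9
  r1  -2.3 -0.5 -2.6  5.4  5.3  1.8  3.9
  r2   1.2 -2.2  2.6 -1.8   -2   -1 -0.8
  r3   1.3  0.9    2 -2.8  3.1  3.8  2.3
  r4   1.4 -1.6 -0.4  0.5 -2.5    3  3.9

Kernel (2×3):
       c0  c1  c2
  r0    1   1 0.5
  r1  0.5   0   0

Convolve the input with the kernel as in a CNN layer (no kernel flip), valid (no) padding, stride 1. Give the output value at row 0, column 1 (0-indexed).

-5.35

The receptive field on the input at this output position is [-2 -1.8 -2.6 / -0.5 -2.6 5.4]. Elementwise product with the kernel and sum: -2·1 + -1.8·1 + -2.6·0.5 + -0.5·0.5.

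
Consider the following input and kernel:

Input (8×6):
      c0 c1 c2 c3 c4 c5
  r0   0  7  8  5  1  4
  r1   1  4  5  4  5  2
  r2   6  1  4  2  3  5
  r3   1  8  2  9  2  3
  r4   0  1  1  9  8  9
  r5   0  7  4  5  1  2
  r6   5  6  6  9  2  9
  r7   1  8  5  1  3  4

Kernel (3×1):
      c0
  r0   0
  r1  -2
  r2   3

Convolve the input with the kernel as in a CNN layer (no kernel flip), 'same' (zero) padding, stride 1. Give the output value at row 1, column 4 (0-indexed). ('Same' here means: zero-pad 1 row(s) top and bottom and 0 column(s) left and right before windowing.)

The receptive field on the zero-padded input at this output position is [1 / 5 / 3]. Elementwise product with the kernel and sum: 5·-2 + 3·3.

-1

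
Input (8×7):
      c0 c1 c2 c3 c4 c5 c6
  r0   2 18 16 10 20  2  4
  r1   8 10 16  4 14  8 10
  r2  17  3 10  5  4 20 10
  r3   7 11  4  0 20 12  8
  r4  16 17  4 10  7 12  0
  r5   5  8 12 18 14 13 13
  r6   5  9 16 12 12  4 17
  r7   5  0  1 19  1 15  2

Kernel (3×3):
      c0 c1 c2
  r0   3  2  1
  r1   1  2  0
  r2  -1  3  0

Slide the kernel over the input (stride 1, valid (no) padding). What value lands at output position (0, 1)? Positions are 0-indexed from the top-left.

165

The receptive field on the input at this output position is [18 16 10 / 10 16 4 / 3 10 5]. Elementwise product with the kernel and sum: 18·3 + 16·2 + 10·1 + 10·1 + 16·2 + 3·-1 + 10·3.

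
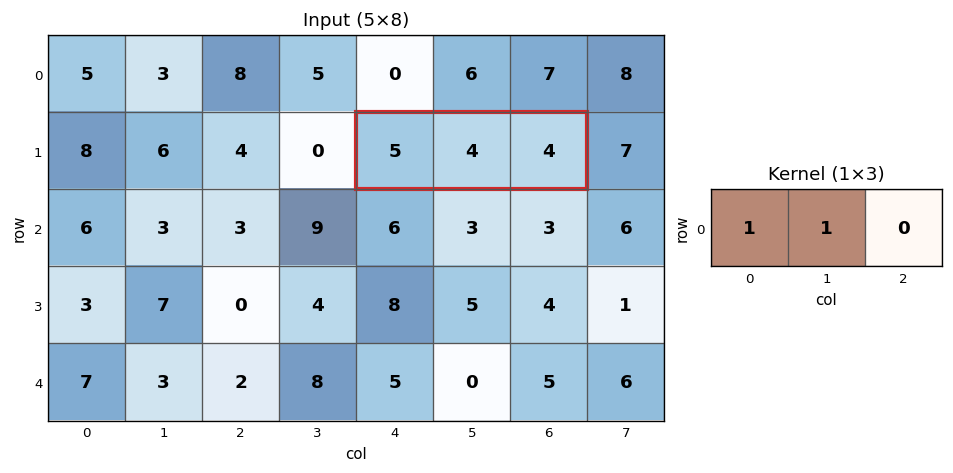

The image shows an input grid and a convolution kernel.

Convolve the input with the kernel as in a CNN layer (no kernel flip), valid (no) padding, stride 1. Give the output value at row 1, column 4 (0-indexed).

9

The receptive field on the input at this output position is [5 4 4]. Elementwise product with the kernel and sum: 5·1 + 4·1.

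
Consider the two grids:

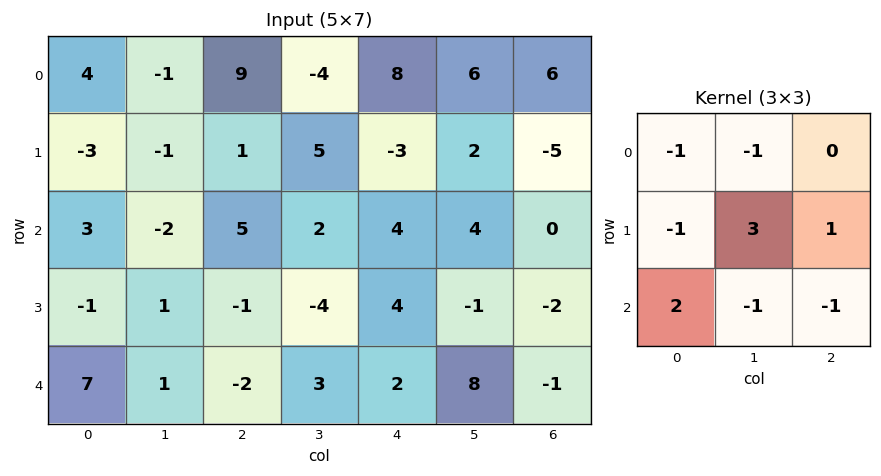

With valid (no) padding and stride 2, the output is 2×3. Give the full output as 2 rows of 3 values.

Output[0,0]: The receptive field on the input at this output position is [4 -1 9 / -3 -1 1 / 3 -2 5]. Elementwise product with the kernel and sum: 4·-1 + -1·-1 + -3·-1 + -1·3 + 1·1 + 3·2 + -2·-1 + 5·-1.
Output[0,1]: The receptive field on the input at this output position is [9 -4 8 / 1 5 -3 / 5 2 4]. Elementwise product with the kernel and sum: 9·-1 + -4·-1 + 1·-1 + 5·3 + -3·1 + 5·2 + 2·-1 + 4·-1.

1 10 -6
17 -23 -20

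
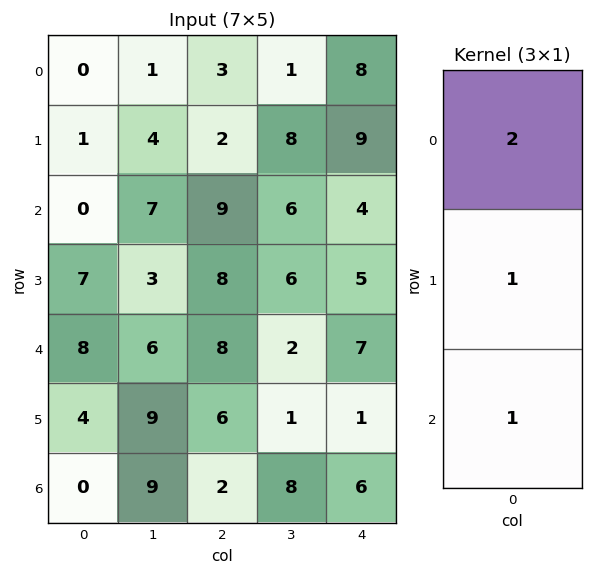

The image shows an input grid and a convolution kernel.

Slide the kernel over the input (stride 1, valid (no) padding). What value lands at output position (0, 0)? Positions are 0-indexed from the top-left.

1

The receptive field on the input at this output position is [0 / 1 / 0]. Elementwise product with the kernel and sum: 0·2 + 1·1 + 0·1.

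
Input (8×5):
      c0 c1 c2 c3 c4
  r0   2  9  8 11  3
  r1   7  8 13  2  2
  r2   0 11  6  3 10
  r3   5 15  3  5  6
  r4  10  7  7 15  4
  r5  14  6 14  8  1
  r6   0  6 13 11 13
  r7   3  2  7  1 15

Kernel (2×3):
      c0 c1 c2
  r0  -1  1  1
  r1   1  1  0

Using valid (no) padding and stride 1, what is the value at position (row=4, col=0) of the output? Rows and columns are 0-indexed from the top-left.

The receptive field on the input at this output position is [10 7 7 / 14 6 14]. Elementwise product with the kernel and sum: 10·-1 + 7·1 + 7·1 + 14·1 + 6·1.

24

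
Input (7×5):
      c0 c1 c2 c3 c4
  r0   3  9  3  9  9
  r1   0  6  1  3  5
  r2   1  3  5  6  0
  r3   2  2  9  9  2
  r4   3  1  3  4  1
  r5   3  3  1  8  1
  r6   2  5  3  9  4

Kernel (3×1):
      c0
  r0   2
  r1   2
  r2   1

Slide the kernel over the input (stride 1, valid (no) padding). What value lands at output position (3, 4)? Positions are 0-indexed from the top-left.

The receptive field on the input at this output position is [2 / 1 / 1]. Elementwise product with the kernel and sum: 2·2 + 1·2 + 1·1.

7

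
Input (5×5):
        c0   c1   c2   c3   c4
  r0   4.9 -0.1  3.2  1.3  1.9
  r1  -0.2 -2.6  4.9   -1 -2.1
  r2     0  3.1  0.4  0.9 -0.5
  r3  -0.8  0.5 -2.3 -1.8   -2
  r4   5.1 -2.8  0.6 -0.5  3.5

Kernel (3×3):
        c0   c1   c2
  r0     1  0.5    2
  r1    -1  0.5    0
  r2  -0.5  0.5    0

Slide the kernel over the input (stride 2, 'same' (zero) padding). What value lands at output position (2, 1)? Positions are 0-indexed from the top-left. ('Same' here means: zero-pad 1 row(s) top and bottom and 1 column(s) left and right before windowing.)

-1.15

The receptive field on the zero-padded input at this output position is [0.5 -2.3 -1.8 / -2.8 0.6 -0.5 / 0 0 0]. Elementwise product with the kernel and sum: 0.5·1 + -2.3·0.5 + -1.8·2 + -2.8·-1 + 0.6·0.5 + 0·-0.5 + 0·0.5.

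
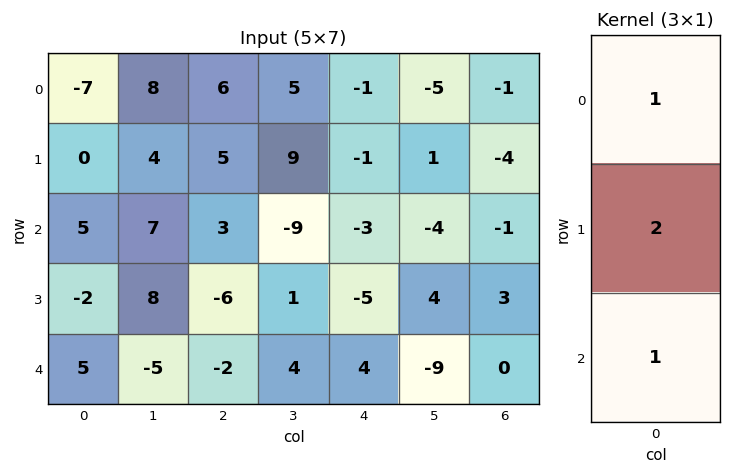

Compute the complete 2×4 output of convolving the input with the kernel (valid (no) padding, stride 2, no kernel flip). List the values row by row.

Output[0,0]: The receptive field on the input at this output position is [-7 / 0 / 5]. Elementwise product with the kernel and sum: -7·1 + 0·2 + 5·1.

-2 19 -6 -10
6 -11 -9 5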